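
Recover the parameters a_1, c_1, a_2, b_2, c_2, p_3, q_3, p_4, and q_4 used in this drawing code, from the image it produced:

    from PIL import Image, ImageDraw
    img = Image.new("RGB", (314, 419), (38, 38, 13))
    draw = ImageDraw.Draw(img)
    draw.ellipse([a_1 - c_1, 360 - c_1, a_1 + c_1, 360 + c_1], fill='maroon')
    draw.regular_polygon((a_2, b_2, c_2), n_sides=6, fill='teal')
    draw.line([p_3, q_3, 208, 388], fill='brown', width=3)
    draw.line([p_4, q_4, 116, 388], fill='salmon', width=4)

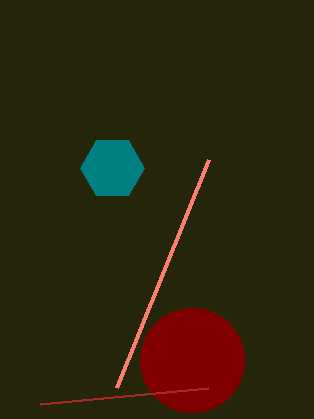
a_1 = 192; c_1 = 52; a_2 = 112; b_2 = 168; c_2 = 32; p_3 = 40; q_3 = 404; p_4 = 208; q_4 = 160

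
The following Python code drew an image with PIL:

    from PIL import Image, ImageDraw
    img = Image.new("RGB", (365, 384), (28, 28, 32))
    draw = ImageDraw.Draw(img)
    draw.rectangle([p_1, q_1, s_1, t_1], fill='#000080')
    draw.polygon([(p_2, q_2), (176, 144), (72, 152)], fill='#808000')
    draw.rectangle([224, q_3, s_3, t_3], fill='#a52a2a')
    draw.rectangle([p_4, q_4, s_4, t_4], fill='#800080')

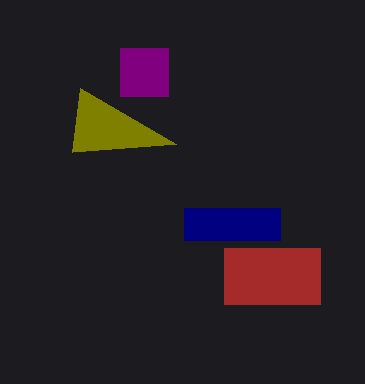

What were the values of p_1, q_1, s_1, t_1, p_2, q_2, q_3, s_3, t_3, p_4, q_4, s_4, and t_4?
p_1 = 184
q_1 = 208
s_1 = 280
t_1 = 240
p_2 = 80
q_2 = 88
q_3 = 248
s_3 = 320
t_3 = 304
p_4 = 120
q_4 = 48
s_4 = 168
t_4 = 96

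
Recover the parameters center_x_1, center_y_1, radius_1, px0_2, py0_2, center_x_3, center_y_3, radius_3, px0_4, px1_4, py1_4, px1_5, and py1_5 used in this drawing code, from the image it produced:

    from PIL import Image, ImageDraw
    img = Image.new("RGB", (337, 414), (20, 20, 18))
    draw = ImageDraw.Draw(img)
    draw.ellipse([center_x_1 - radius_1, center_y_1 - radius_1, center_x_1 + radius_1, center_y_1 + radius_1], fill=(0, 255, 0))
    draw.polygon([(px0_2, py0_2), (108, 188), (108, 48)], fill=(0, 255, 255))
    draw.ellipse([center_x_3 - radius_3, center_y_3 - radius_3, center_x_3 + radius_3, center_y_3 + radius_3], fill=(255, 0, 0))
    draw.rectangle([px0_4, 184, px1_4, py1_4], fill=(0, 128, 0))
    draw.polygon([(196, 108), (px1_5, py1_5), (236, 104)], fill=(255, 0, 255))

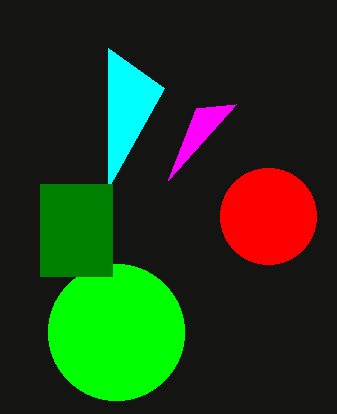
center_x_1 = 116
center_y_1 = 332
radius_1 = 68
px0_2 = 164
py0_2 = 88
center_x_3 = 268
center_y_3 = 216
radius_3 = 48
px0_4 = 40
px1_4 = 112
py1_4 = 276
px1_5 = 168
py1_5 = 180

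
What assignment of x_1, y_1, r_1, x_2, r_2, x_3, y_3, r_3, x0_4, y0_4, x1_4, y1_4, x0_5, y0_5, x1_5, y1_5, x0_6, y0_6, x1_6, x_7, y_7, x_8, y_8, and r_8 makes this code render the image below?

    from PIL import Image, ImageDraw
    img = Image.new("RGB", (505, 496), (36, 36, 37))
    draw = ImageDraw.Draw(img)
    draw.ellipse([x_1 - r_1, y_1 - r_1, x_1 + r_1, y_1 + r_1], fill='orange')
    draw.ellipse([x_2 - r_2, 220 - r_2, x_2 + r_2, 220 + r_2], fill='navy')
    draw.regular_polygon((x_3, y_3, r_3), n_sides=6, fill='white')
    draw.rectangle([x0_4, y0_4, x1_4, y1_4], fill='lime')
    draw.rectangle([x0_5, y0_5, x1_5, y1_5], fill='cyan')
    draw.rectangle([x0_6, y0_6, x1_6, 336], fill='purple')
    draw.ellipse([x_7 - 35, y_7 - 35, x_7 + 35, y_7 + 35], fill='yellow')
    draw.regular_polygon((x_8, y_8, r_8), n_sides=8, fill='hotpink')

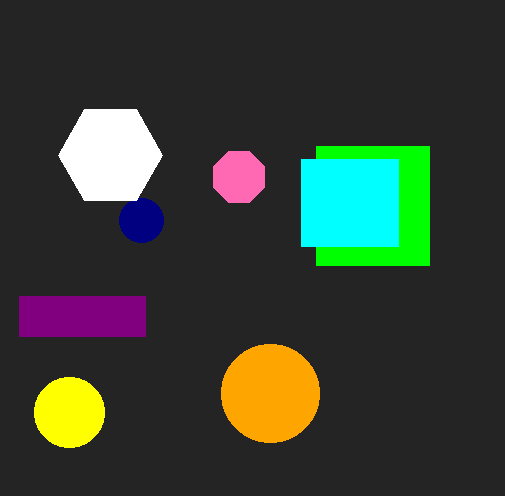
x_1 = 270, y_1 = 393, r_1 = 49, x_2 = 141, r_2 = 22, x_3 = 110, y_3 = 155, r_3 = 52, x0_4 = 316, y0_4 = 146, x1_4 = 429, y1_4 = 265, x0_5 = 301, y0_5 = 159, x1_5 = 398, y1_5 = 246, x0_6 = 19, y0_6 = 296, x1_6 = 145, x_7 = 69, y_7 = 412, x_8 = 239, y_8 = 177, r_8 = 28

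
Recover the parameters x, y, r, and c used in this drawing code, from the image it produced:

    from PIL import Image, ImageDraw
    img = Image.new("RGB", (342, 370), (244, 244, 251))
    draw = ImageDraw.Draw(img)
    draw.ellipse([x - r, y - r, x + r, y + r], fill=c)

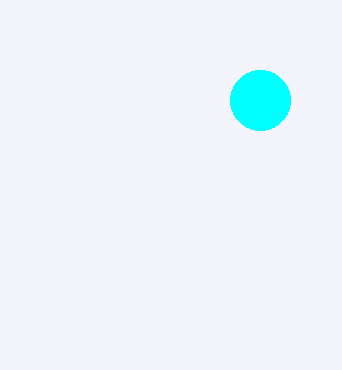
x = 260; y = 100; r = 30; c = 'cyan'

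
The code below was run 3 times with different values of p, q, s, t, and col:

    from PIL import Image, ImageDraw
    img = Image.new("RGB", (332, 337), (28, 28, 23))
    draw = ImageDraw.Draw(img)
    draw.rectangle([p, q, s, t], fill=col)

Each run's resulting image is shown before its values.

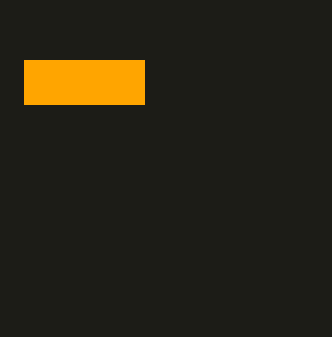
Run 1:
p = 24
q = 60
s = 144
t = 104
col = 'orange'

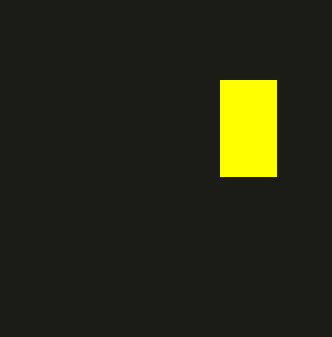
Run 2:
p = 220
q = 80
s = 276
t = 176
col = 'yellow'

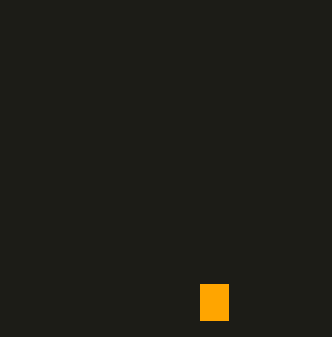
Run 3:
p = 200, q = 284, s = 228, t = 320, col = 'orange'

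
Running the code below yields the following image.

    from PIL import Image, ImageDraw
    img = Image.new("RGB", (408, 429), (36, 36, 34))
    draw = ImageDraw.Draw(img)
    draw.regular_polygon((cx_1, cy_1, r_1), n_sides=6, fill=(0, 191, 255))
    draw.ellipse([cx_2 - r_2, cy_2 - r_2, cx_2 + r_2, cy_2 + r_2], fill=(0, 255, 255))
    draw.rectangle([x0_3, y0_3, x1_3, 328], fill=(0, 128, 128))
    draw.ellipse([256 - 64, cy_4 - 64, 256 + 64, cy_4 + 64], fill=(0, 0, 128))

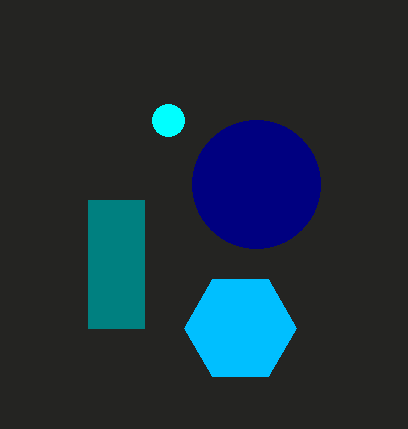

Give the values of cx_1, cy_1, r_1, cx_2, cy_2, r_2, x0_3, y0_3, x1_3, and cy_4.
cx_1 = 240, cy_1 = 328, r_1 = 56, cx_2 = 168, cy_2 = 120, r_2 = 16, x0_3 = 88, y0_3 = 200, x1_3 = 144, cy_4 = 184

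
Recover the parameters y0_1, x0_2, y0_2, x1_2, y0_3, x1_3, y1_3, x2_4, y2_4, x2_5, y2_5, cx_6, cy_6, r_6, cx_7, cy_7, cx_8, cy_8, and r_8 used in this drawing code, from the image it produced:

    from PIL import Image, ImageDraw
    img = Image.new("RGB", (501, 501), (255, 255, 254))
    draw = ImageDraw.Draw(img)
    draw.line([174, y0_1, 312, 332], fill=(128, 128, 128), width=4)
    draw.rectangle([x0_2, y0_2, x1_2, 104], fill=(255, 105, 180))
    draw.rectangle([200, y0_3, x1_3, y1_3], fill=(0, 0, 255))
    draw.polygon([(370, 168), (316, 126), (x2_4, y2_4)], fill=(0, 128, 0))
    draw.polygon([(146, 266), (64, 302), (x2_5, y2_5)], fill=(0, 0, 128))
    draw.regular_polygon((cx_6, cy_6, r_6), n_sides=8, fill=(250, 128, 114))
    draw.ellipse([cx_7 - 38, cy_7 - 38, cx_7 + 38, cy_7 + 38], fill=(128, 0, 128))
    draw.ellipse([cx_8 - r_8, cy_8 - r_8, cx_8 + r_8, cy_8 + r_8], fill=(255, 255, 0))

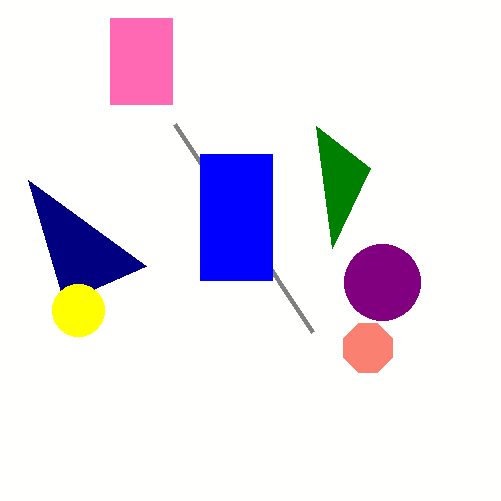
y0_1 = 124
x0_2 = 110
y0_2 = 18
x1_2 = 172
y0_3 = 154
x1_3 = 272
y1_3 = 280
x2_4 = 332
y2_4 = 248
x2_5 = 28
y2_5 = 180
cx_6 = 368
cy_6 = 348
r_6 = 26
cx_7 = 382
cy_7 = 282
cx_8 = 78
cy_8 = 310
r_8 = 26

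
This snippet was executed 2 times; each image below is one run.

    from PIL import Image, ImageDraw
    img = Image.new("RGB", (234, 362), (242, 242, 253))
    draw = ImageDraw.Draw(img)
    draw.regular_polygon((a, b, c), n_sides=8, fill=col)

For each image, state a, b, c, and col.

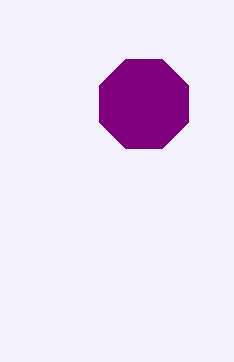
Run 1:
a = 144, b = 104, c = 48, col = 'purple'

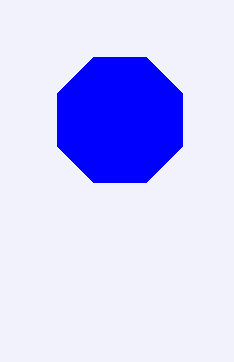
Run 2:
a = 120
b = 120
c = 68
col = 'blue'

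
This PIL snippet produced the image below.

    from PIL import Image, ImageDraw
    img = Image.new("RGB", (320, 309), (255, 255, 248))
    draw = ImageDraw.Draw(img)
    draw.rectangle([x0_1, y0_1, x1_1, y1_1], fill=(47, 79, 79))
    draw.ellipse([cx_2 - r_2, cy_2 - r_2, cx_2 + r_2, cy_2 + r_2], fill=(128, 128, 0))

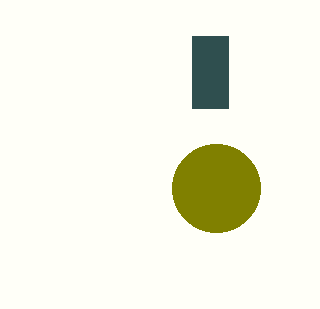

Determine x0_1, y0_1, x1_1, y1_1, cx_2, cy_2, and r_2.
x0_1 = 192, y0_1 = 36, x1_1 = 228, y1_1 = 108, cx_2 = 216, cy_2 = 188, r_2 = 44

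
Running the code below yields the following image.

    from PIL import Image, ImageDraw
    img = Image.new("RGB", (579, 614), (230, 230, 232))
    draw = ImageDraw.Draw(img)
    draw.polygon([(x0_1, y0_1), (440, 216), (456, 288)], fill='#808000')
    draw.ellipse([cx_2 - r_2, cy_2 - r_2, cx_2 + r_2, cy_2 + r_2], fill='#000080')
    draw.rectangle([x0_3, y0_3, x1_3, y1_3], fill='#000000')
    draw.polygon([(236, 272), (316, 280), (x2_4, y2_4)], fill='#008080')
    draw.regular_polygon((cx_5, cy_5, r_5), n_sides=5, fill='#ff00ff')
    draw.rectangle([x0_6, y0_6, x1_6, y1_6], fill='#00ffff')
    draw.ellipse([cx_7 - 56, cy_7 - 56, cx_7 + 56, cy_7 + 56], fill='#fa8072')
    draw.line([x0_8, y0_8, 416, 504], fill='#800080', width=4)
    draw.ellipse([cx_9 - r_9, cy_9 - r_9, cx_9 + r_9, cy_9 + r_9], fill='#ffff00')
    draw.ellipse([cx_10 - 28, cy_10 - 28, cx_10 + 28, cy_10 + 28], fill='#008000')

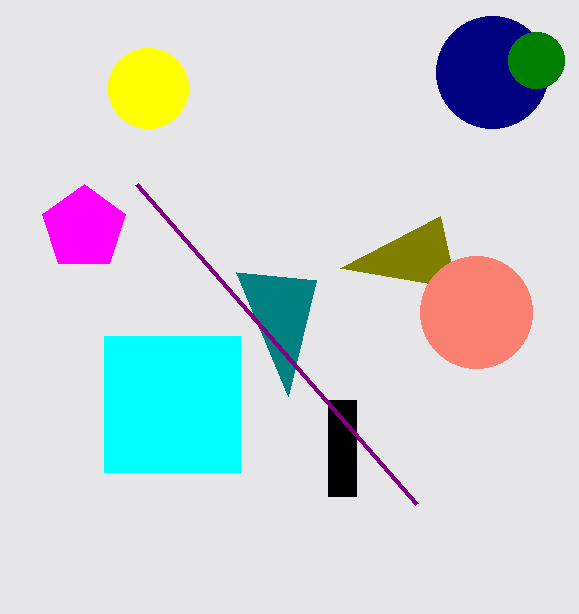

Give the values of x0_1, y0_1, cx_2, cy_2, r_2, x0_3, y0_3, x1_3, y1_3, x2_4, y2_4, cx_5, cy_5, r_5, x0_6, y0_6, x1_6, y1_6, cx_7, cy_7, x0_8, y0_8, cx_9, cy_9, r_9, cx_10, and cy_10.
x0_1 = 340, y0_1 = 268, cx_2 = 492, cy_2 = 72, r_2 = 56, x0_3 = 328, y0_3 = 400, x1_3 = 356, y1_3 = 496, x2_4 = 288, y2_4 = 396, cx_5 = 84, cy_5 = 228, r_5 = 44, x0_6 = 104, y0_6 = 336, x1_6 = 240, y1_6 = 472, cx_7 = 476, cy_7 = 312, x0_8 = 136, y0_8 = 184, cx_9 = 148, cy_9 = 88, r_9 = 40, cx_10 = 536, cy_10 = 60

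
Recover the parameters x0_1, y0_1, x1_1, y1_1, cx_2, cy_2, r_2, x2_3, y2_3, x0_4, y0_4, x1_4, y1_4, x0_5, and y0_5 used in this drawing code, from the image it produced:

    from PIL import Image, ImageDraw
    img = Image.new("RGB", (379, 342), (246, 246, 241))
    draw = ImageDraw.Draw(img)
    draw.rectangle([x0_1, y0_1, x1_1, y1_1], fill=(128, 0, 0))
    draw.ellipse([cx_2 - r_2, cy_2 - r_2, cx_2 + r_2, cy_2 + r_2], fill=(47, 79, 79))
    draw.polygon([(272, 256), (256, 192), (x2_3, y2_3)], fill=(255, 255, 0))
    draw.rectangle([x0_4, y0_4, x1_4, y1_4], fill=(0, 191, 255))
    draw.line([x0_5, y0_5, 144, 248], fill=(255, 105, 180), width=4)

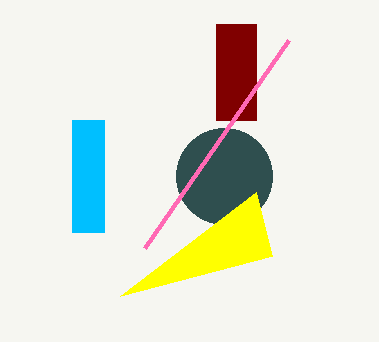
x0_1 = 216
y0_1 = 24
x1_1 = 256
y1_1 = 120
cx_2 = 224
cy_2 = 176
r_2 = 48
x2_3 = 120
y2_3 = 296
x0_4 = 72
y0_4 = 120
x1_4 = 104
y1_4 = 232
x0_5 = 288
y0_5 = 40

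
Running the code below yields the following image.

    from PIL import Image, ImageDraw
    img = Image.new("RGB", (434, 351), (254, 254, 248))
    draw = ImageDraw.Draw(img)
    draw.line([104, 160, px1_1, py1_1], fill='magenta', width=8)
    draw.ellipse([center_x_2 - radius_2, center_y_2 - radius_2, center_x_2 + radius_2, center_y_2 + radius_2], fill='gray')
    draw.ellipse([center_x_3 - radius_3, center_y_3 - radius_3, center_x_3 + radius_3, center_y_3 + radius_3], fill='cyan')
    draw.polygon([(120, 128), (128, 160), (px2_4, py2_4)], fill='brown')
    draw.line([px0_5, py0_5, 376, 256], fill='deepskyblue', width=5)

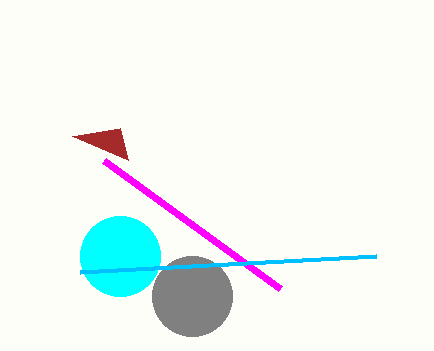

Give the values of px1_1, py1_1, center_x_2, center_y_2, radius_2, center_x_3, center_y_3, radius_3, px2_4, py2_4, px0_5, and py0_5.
px1_1 = 280; py1_1 = 288; center_x_2 = 192; center_y_2 = 296; radius_2 = 40; center_x_3 = 120; center_y_3 = 256; radius_3 = 40; px2_4 = 72; py2_4 = 136; px0_5 = 80; py0_5 = 272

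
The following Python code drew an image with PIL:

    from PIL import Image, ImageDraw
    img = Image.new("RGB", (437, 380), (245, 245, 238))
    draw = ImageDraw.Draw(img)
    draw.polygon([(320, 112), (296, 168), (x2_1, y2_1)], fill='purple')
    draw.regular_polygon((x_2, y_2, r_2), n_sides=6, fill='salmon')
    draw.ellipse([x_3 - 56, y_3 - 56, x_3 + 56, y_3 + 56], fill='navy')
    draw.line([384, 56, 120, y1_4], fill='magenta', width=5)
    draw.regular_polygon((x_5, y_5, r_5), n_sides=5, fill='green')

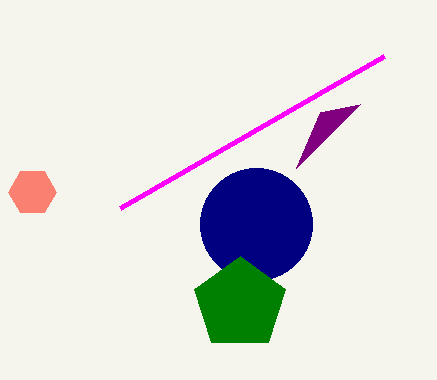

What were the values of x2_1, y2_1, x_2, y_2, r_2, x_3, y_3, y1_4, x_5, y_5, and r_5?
x2_1 = 360
y2_1 = 104
x_2 = 32
y_2 = 192
r_2 = 24
x_3 = 256
y_3 = 224
y1_4 = 208
x_5 = 240
y_5 = 304
r_5 = 48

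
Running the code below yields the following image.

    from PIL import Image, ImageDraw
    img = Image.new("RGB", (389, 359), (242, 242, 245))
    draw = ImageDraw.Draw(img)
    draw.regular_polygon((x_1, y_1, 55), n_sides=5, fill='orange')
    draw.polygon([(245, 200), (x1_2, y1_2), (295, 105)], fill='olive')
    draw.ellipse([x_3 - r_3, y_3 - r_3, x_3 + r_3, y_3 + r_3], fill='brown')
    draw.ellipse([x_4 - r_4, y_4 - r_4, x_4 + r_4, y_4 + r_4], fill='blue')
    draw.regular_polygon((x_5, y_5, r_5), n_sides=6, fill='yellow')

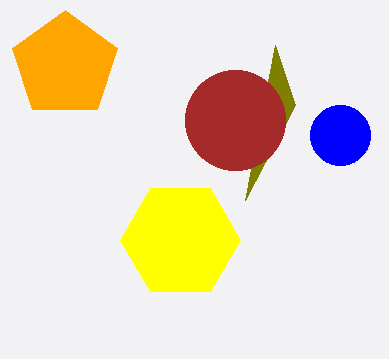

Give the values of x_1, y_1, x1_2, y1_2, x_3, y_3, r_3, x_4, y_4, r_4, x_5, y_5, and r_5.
x_1 = 65
y_1 = 65
x1_2 = 275
y1_2 = 45
x_3 = 235
y_3 = 120
r_3 = 50
x_4 = 340
y_4 = 135
r_4 = 30
x_5 = 180
y_5 = 240
r_5 = 60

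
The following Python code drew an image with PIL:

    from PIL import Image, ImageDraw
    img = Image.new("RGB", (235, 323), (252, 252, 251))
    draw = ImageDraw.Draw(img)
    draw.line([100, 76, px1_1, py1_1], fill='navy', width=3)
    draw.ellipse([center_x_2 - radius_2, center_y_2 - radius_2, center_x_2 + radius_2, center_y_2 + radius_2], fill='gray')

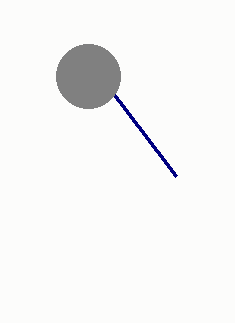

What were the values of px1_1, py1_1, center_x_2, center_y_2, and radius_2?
px1_1 = 176, py1_1 = 176, center_x_2 = 88, center_y_2 = 76, radius_2 = 32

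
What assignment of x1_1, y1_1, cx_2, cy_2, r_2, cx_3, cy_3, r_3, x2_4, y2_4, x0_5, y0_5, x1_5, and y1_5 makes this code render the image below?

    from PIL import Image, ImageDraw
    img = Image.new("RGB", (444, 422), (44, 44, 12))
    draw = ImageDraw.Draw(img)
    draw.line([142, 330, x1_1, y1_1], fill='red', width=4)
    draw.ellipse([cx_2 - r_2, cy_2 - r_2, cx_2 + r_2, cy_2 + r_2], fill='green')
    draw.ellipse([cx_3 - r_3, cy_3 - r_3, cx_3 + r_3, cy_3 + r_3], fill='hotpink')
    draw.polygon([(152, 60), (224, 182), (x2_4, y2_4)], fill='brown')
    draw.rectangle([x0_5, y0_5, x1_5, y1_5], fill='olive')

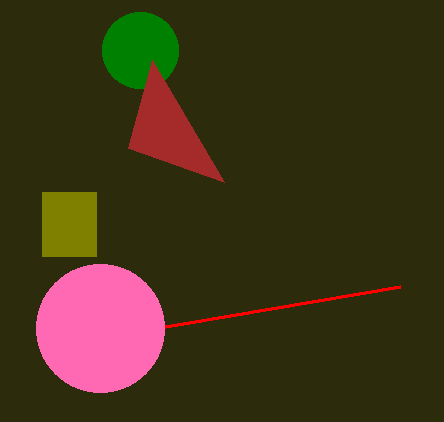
x1_1 = 400, y1_1 = 286, cx_2 = 140, cy_2 = 50, r_2 = 38, cx_3 = 100, cy_3 = 328, r_3 = 64, x2_4 = 128, y2_4 = 148, x0_5 = 42, y0_5 = 192, x1_5 = 96, y1_5 = 256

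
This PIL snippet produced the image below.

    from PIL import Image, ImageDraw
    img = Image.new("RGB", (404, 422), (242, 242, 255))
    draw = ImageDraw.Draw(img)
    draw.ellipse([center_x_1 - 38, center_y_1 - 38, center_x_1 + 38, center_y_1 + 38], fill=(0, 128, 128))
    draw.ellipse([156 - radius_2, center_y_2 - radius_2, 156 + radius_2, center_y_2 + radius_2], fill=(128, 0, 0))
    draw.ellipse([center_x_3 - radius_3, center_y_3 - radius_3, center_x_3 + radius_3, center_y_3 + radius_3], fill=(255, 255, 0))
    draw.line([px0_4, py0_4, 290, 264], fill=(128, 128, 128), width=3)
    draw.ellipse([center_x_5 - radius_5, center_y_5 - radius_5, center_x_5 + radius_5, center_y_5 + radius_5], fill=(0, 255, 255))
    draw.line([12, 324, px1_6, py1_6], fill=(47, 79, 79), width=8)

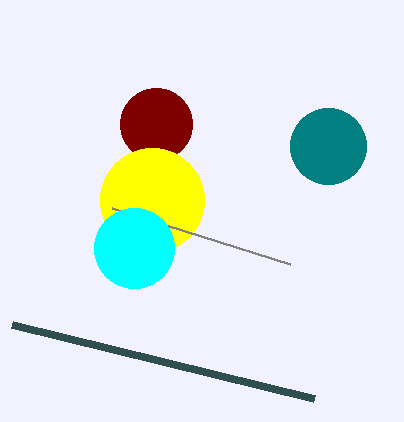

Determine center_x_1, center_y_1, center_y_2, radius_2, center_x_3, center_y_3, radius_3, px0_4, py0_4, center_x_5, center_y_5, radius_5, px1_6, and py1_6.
center_x_1 = 328, center_y_1 = 146, center_y_2 = 124, radius_2 = 36, center_x_3 = 152, center_y_3 = 200, radius_3 = 52, px0_4 = 112, py0_4 = 208, center_x_5 = 134, center_y_5 = 248, radius_5 = 40, px1_6 = 314, py1_6 = 398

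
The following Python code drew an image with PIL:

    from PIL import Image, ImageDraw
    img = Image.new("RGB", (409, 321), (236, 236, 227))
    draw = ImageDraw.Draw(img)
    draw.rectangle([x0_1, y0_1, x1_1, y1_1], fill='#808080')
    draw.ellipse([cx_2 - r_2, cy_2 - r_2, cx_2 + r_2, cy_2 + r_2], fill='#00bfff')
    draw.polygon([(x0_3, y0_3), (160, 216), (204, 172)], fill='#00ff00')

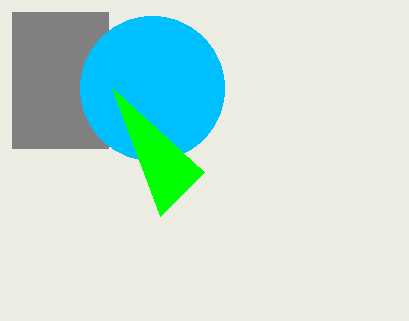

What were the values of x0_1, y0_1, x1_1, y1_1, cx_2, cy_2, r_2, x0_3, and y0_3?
x0_1 = 12
y0_1 = 12
x1_1 = 108
y1_1 = 148
cx_2 = 152
cy_2 = 88
r_2 = 72
x0_3 = 112
y0_3 = 88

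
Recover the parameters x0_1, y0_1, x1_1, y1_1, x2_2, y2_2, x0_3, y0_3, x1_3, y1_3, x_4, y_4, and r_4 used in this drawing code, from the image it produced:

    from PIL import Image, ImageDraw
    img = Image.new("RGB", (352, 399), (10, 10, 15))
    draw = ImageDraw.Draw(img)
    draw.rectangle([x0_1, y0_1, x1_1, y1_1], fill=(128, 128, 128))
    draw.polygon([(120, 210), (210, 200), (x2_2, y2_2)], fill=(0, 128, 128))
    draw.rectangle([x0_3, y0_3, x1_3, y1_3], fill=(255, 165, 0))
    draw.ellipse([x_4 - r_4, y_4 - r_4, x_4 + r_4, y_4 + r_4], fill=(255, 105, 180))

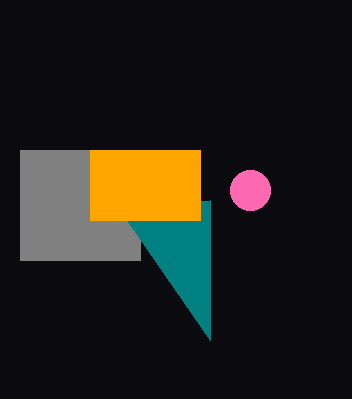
x0_1 = 20, y0_1 = 150, x1_1 = 140, y1_1 = 260, x2_2 = 210, y2_2 = 340, x0_3 = 90, y0_3 = 150, x1_3 = 200, y1_3 = 220, x_4 = 250, y_4 = 190, r_4 = 20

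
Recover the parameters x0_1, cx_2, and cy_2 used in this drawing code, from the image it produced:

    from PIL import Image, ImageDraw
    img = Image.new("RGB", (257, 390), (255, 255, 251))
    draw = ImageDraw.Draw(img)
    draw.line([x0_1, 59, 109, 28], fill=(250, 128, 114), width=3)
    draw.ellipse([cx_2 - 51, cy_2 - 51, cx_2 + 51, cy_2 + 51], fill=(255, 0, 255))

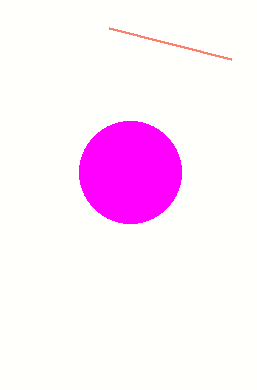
x0_1 = 231; cx_2 = 130; cy_2 = 172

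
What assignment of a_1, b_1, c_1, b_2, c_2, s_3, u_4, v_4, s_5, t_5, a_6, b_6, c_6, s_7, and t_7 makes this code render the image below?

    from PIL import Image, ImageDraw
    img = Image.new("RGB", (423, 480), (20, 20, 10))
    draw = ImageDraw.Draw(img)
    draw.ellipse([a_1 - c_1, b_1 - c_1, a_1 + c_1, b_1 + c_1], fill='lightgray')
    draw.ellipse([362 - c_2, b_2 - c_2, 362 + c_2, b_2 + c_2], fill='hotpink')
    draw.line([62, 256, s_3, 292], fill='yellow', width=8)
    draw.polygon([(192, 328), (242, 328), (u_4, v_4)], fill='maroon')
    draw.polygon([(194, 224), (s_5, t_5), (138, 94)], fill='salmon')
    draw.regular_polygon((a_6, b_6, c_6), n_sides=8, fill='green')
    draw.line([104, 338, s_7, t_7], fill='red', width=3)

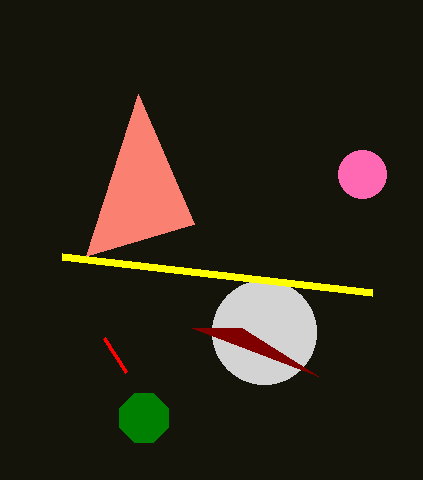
a_1 = 264, b_1 = 332, c_1 = 52, b_2 = 174, c_2 = 24, s_3 = 372, u_4 = 318, v_4 = 376, s_5 = 86, t_5 = 256, a_6 = 144, b_6 = 418, c_6 = 26, s_7 = 126, t_7 = 372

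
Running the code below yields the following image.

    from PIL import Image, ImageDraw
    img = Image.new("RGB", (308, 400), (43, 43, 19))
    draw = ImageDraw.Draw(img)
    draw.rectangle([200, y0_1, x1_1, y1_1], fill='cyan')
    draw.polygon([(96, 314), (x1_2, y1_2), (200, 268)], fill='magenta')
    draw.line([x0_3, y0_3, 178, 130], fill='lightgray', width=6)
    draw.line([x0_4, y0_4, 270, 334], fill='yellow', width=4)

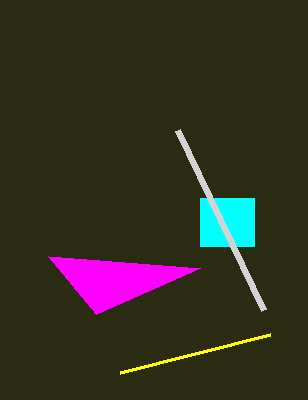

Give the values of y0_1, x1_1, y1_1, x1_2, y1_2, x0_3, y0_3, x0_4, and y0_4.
y0_1 = 198; x1_1 = 254; y1_1 = 246; x1_2 = 48; y1_2 = 256; x0_3 = 264; y0_3 = 310; x0_4 = 120; y0_4 = 372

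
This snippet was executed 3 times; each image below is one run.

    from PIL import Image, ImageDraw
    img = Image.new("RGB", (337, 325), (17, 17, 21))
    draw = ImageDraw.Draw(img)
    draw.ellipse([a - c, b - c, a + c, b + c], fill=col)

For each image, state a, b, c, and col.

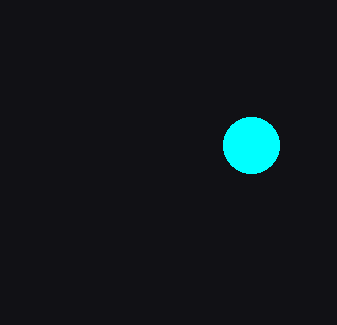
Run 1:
a = 251
b = 145
c = 28
col = 'cyan'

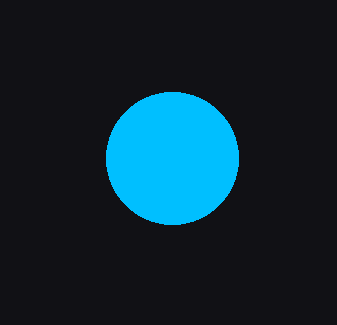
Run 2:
a = 172, b = 158, c = 66, col = 'deepskyblue'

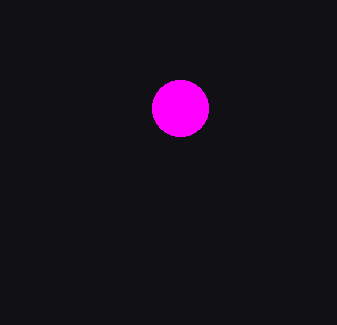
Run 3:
a = 180; b = 108; c = 28; col = 'magenta'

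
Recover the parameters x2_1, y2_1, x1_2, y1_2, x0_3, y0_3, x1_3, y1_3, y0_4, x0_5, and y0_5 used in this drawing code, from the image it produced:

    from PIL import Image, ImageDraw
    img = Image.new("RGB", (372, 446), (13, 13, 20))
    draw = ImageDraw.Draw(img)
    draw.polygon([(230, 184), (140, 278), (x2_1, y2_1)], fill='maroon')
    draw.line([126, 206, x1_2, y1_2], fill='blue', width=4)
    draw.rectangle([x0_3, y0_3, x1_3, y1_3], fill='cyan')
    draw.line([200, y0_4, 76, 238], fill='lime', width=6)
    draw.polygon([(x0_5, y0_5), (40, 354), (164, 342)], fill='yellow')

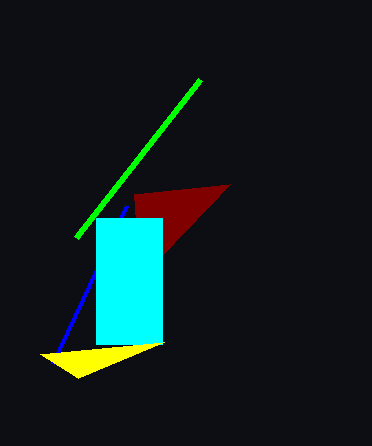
x2_1 = 134; y2_1 = 194; x1_2 = 52; y1_2 = 364; x0_3 = 96; y0_3 = 218; x1_3 = 162; y1_3 = 344; y0_4 = 80; x0_5 = 78; y0_5 = 378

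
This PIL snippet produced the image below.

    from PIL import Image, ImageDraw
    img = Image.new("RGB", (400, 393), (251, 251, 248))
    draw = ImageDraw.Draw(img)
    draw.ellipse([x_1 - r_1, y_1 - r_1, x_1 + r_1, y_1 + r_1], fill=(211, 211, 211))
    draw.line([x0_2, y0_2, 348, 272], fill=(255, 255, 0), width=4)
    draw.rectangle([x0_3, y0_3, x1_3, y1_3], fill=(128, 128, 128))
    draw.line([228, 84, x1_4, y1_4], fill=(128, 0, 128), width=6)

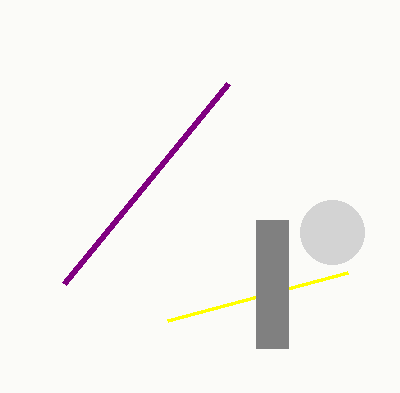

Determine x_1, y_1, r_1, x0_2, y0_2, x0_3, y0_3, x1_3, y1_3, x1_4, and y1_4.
x_1 = 332; y_1 = 232; r_1 = 32; x0_2 = 168; y0_2 = 320; x0_3 = 256; y0_3 = 220; x1_3 = 288; y1_3 = 348; x1_4 = 64; y1_4 = 284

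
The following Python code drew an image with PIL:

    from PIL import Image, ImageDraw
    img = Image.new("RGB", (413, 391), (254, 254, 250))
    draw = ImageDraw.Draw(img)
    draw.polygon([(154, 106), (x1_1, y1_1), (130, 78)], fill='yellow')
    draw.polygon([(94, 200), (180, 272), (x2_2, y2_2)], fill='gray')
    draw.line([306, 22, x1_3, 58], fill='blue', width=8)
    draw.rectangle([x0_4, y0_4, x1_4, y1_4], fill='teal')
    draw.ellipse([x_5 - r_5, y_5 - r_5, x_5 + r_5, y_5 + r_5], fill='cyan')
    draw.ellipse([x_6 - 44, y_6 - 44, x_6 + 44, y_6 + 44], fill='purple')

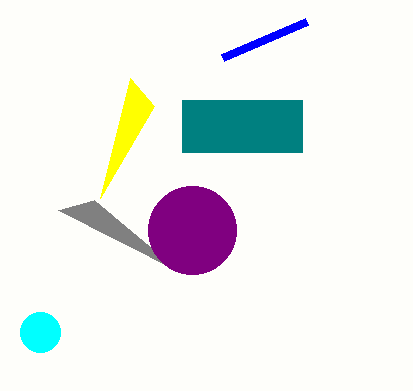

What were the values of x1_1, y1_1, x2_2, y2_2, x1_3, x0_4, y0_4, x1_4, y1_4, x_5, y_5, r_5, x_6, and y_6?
x1_1 = 100, y1_1 = 198, x2_2 = 58, y2_2 = 210, x1_3 = 222, x0_4 = 182, y0_4 = 100, x1_4 = 302, y1_4 = 152, x_5 = 40, y_5 = 332, r_5 = 20, x_6 = 192, y_6 = 230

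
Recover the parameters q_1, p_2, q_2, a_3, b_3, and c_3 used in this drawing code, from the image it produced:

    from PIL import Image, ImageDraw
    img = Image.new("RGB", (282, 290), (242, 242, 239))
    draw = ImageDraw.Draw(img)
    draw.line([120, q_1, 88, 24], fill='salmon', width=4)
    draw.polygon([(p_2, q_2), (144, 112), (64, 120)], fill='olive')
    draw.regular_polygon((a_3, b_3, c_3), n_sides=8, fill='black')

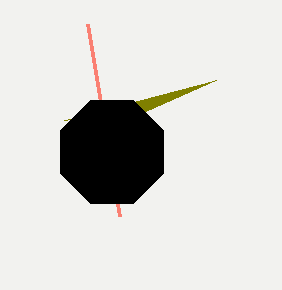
q_1 = 216
p_2 = 216
q_2 = 80
a_3 = 112
b_3 = 152
c_3 = 56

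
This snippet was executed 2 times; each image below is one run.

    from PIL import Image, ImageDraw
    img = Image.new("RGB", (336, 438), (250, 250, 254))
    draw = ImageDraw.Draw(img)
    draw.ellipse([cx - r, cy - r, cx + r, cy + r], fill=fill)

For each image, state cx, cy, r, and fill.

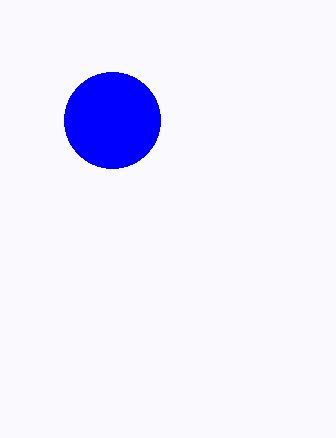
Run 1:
cx = 112; cy = 120; r = 48; fill = 'blue'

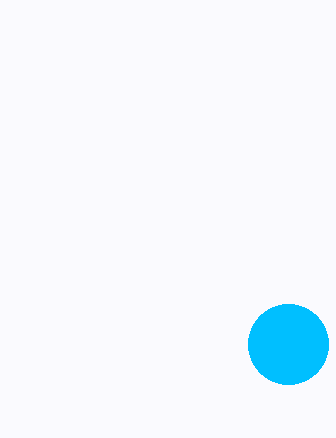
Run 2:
cx = 288
cy = 344
r = 40
fill = 'deepskyblue'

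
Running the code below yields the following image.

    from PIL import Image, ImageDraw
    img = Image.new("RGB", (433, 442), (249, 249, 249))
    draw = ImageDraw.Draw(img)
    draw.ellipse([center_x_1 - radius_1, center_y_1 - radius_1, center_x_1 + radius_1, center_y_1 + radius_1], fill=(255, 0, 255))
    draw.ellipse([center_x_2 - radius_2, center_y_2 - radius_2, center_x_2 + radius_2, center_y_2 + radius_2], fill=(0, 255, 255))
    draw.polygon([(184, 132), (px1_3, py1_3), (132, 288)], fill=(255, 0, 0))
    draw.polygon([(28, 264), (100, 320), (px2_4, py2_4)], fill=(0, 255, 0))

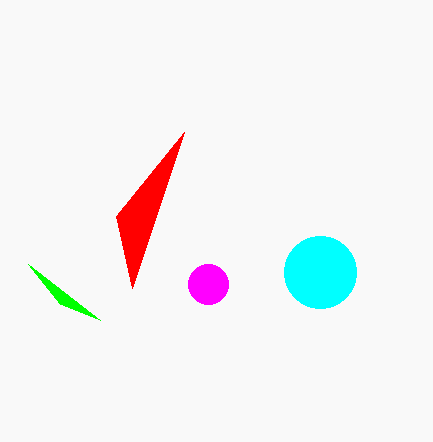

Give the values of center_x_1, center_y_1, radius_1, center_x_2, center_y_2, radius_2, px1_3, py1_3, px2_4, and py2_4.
center_x_1 = 208, center_y_1 = 284, radius_1 = 20, center_x_2 = 320, center_y_2 = 272, radius_2 = 36, px1_3 = 116, py1_3 = 216, px2_4 = 60, py2_4 = 304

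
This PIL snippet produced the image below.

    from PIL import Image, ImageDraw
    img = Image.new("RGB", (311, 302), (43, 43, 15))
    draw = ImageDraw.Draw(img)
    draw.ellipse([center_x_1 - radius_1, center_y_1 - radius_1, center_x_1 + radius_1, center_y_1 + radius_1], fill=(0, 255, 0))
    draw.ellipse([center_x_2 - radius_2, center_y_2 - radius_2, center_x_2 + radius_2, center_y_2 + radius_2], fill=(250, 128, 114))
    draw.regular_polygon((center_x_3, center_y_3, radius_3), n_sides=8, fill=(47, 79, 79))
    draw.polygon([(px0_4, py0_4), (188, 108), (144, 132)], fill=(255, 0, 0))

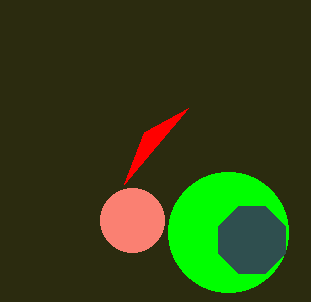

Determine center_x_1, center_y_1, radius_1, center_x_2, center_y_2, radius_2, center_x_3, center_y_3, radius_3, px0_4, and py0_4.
center_x_1 = 228
center_y_1 = 232
radius_1 = 60
center_x_2 = 132
center_y_2 = 220
radius_2 = 32
center_x_3 = 252
center_y_3 = 240
radius_3 = 36
px0_4 = 124
py0_4 = 184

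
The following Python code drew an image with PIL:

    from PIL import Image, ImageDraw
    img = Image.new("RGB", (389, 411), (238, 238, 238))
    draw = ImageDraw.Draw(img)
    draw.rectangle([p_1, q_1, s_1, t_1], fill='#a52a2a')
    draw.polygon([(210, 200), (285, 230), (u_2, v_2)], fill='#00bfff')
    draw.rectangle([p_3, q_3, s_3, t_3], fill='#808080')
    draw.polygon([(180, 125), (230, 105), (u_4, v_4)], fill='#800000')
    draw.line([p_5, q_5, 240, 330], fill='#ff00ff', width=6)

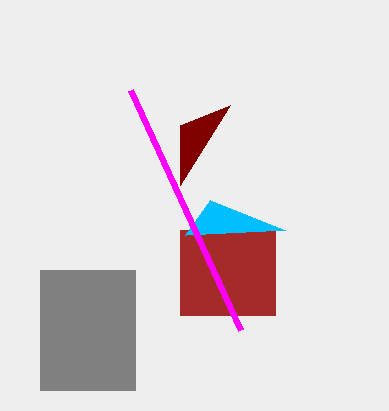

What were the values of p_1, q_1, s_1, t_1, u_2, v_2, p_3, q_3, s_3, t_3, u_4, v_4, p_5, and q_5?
p_1 = 180, q_1 = 230, s_1 = 275, t_1 = 315, u_2 = 185, v_2 = 235, p_3 = 40, q_3 = 270, s_3 = 135, t_3 = 390, u_4 = 180, v_4 = 185, p_5 = 130, q_5 = 90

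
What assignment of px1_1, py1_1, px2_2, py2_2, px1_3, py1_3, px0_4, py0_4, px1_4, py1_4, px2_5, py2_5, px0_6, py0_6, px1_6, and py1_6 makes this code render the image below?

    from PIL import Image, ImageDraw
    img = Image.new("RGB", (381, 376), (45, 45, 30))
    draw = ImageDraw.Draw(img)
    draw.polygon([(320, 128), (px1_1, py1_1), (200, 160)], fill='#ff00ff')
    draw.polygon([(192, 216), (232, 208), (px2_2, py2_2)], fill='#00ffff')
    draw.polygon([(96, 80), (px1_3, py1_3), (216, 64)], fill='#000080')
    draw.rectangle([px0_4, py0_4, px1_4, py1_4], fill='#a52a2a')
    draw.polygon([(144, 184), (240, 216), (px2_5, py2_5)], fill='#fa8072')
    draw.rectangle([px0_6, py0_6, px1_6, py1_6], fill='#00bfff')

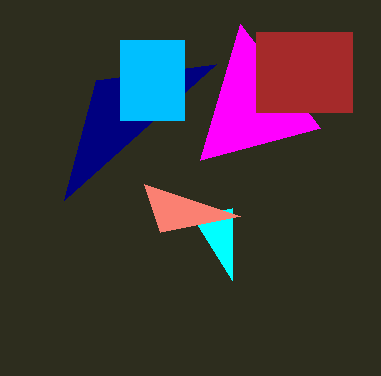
px1_1 = 240; py1_1 = 24; px2_2 = 232; py2_2 = 280; px1_3 = 64; py1_3 = 200; px0_4 = 256; py0_4 = 32; px1_4 = 352; py1_4 = 112; px2_5 = 160; py2_5 = 232; px0_6 = 120; py0_6 = 40; px1_6 = 184; py1_6 = 120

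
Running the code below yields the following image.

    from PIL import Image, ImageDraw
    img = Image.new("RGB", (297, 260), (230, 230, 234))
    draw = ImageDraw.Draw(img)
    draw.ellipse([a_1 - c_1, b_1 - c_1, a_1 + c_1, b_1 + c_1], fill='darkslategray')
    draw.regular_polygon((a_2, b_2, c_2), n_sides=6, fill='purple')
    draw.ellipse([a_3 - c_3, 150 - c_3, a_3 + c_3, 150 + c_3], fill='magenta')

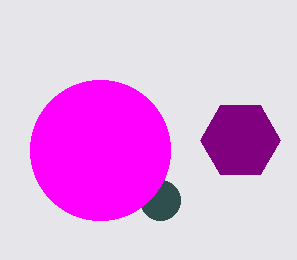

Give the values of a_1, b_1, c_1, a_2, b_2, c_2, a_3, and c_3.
a_1 = 160; b_1 = 200; c_1 = 20; a_2 = 240; b_2 = 140; c_2 = 40; a_3 = 100; c_3 = 70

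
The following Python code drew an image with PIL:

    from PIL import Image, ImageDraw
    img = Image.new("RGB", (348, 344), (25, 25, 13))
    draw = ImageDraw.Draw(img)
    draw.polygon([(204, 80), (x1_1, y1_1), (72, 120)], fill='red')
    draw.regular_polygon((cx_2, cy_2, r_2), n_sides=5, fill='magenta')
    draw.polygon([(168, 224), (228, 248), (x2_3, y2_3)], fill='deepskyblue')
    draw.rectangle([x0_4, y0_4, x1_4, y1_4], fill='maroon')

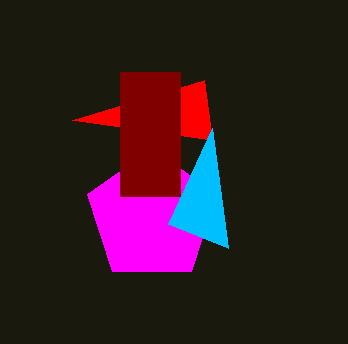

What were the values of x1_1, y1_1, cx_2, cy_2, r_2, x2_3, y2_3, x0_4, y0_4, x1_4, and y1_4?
x1_1 = 212
y1_1 = 140
cx_2 = 152
cy_2 = 216
r_2 = 68
x2_3 = 212
y2_3 = 128
x0_4 = 120
y0_4 = 72
x1_4 = 180
y1_4 = 196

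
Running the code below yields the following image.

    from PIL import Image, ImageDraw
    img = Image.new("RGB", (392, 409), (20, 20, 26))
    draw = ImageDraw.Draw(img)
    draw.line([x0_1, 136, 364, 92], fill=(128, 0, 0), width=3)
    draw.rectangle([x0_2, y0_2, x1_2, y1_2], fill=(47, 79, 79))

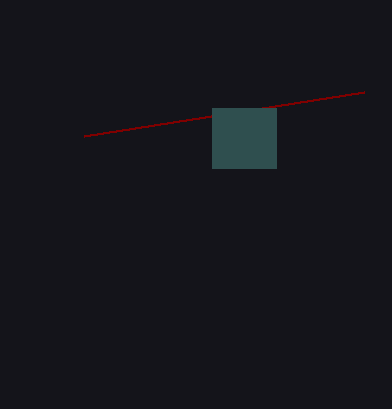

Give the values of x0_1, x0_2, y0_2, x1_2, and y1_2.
x0_1 = 84, x0_2 = 212, y0_2 = 108, x1_2 = 276, y1_2 = 168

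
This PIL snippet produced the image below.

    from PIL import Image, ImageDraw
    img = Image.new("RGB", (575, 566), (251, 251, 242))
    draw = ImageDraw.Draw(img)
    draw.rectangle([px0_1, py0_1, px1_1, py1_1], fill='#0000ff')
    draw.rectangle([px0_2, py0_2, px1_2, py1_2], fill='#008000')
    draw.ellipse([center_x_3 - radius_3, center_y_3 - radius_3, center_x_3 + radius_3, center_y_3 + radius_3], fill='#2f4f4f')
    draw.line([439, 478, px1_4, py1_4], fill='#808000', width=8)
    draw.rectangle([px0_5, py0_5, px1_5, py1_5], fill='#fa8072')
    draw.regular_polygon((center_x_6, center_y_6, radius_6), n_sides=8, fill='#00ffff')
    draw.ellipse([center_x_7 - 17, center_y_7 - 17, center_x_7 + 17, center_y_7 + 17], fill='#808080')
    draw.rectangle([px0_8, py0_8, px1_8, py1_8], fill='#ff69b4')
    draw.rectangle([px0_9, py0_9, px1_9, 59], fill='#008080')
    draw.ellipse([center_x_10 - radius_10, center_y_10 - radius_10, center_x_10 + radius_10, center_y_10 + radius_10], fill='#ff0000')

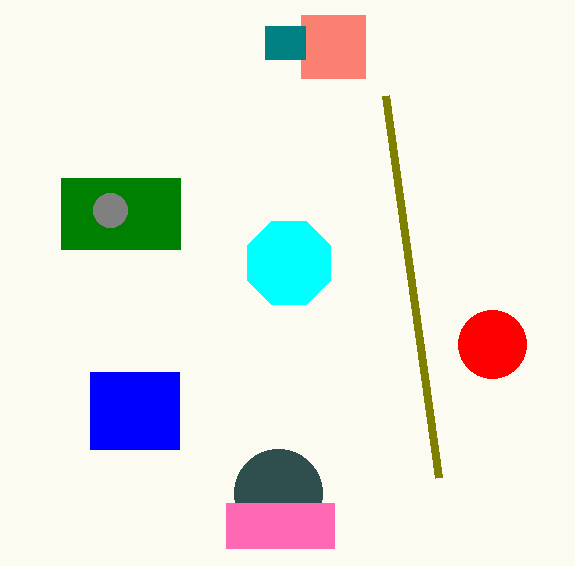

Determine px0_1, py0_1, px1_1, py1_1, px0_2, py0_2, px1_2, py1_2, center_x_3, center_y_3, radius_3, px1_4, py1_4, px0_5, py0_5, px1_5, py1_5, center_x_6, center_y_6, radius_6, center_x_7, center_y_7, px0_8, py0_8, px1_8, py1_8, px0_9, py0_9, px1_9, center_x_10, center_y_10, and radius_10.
px0_1 = 90
py0_1 = 372
px1_1 = 179
py1_1 = 449
px0_2 = 61
py0_2 = 178
px1_2 = 180
py1_2 = 249
center_x_3 = 278
center_y_3 = 493
radius_3 = 44
px1_4 = 386
py1_4 = 96
px0_5 = 301
py0_5 = 15
px1_5 = 365
py1_5 = 78
center_x_6 = 289
center_y_6 = 263
radius_6 = 45
center_x_7 = 110
center_y_7 = 210
px0_8 = 226
py0_8 = 503
px1_8 = 334
py1_8 = 548
px0_9 = 265
py0_9 = 26
px1_9 = 305
center_x_10 = 492
center_y_10 = 344
radius_10 = 34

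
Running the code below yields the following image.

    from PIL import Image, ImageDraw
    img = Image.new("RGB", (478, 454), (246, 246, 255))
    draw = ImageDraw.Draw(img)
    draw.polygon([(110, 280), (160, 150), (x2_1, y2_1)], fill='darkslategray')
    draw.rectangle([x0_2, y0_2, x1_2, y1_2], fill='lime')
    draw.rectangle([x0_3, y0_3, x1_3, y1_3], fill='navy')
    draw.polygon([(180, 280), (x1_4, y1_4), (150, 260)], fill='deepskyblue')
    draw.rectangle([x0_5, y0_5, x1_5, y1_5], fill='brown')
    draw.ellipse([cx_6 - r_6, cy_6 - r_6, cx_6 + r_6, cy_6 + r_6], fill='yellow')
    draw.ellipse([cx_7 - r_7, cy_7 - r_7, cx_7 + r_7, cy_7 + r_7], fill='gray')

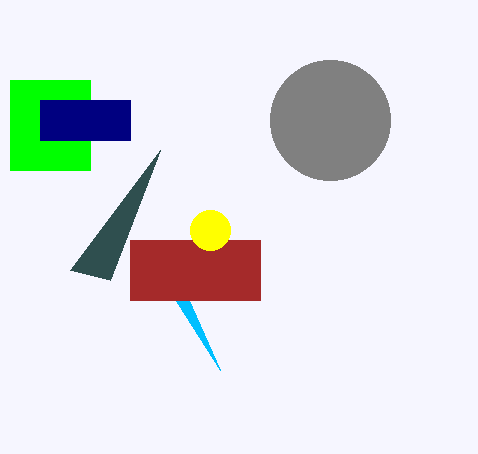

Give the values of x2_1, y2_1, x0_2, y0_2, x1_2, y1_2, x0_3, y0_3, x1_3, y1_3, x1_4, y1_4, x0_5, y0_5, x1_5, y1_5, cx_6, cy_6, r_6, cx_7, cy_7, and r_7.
x2_1 = 70; y2_1 = 270; x0_2 = 10; y0_2 = 80; x1_2 = 90; y1_2 = 170; x0_3 = 40; y0_3 = 100; x1_3 = 130; y1_3 = 140; x1_4 = 220; y1_4 = 370; x0_5 = 130; y0_5 = 240; x1_5 = 260; y1_5 = 300; cx_6 = 210; cy_6 = 230; r_6 = 20; cx_7 = 330; cy_7 = 120; r_7 = 60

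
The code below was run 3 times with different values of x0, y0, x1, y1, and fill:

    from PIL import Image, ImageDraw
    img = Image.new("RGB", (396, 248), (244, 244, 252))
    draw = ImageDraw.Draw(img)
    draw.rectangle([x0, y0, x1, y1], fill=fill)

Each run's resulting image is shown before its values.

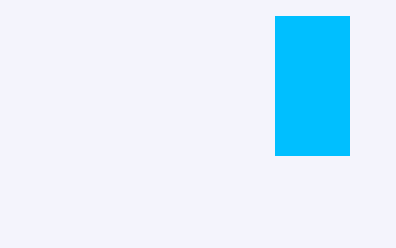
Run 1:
x0 = 275; y0 = 16; x1 = 349; y1 = 155; fill = 'deepskyblue'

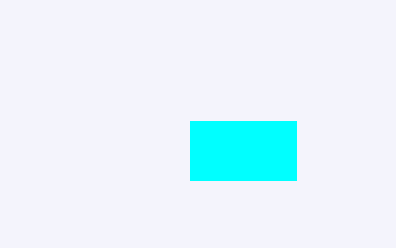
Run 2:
x0 = 190
y0 = 121
x1 = 296
y1 = 180
fill = 'cyan'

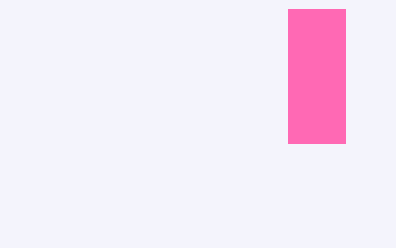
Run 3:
x0 = 288
y0 = 9
x1 = 345
y1 = 143
fill = 'hotpink'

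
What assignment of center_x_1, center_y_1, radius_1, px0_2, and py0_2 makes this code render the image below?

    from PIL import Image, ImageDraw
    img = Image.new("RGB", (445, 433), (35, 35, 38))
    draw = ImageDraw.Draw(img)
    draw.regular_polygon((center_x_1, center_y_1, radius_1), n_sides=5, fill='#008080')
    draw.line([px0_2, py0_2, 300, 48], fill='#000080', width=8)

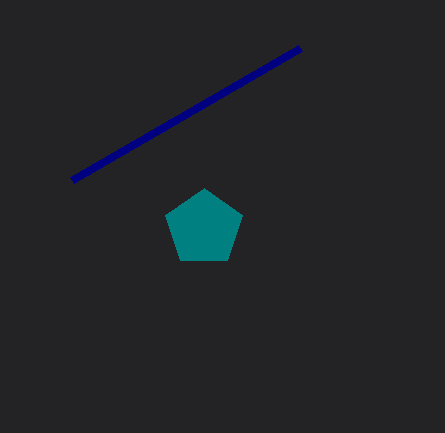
center_x_1 = 204
center_y_1 = 228
radius_1 = 40
px0_2 = 72
py0_2 = 180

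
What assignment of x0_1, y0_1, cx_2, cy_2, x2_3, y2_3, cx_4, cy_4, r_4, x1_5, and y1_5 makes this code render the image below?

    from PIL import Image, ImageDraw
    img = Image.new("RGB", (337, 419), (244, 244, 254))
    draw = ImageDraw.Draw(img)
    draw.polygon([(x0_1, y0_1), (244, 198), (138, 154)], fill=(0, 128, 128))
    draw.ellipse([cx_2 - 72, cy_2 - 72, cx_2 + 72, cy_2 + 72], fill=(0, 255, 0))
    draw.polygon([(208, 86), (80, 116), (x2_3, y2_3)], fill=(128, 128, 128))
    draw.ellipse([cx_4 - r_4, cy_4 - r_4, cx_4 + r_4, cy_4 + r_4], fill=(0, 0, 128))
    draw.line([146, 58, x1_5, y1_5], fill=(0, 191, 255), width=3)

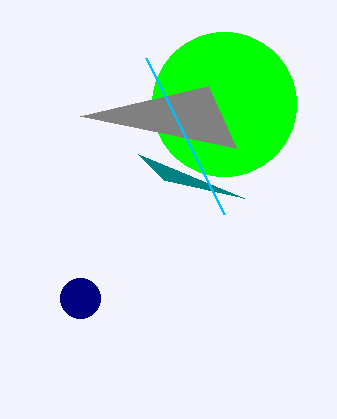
x0_1 = 164
y0_1 = 180
cx_2 = 224
cy_2 = 104
x2_3 = 236
y2_3 = 148
cx_4 = 80
cy_4 = 298
r_4 = 20
x1_5 = 224
y1_5 = 214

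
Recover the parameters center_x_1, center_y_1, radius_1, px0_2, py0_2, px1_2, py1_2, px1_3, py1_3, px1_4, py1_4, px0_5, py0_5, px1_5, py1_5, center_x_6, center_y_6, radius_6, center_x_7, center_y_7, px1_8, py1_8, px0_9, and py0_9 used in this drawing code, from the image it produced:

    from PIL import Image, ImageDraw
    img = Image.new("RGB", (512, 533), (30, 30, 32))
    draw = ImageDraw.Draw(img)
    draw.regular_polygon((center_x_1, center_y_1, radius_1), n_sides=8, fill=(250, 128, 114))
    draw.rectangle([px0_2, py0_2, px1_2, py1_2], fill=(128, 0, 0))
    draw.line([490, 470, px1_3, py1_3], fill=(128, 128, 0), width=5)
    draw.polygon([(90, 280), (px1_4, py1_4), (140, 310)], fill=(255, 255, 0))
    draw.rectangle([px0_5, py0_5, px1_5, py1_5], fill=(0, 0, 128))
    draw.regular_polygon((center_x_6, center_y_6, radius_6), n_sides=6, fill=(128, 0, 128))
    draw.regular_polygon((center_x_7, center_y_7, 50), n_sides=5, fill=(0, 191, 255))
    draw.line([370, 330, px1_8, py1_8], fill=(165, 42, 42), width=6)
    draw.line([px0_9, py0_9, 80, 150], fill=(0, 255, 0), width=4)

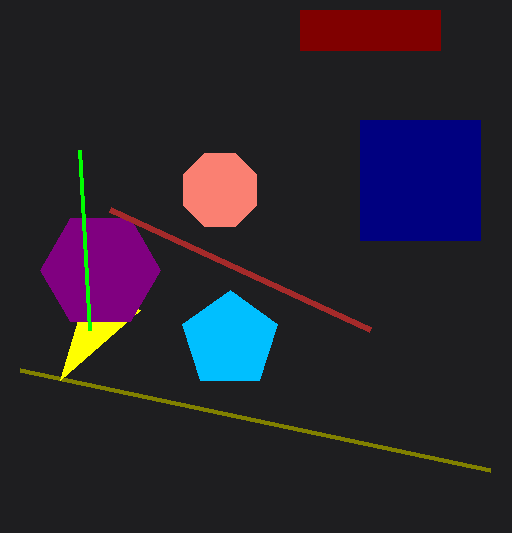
center_x_1 = 220; center_y_1 = 190; radius_1 = 40; px0_2 = 300; py0_2 = 10; px1_2 = 440; py1_2 = 50; px1_3 = 20; py1_3 = 370; px1_4 = 60; py1_4 = 380; px0_5 = 360; py0_5 = 120; px1_5 = 480; py1_5 = 240; center_x_6 = 100; center_y_6 = 270; radius_6 = 60; center_x_7 = 230; center_y_7 = 340; px1_8 = 110; py1_8 = 210; px0_9 = 90; py0_9 = 330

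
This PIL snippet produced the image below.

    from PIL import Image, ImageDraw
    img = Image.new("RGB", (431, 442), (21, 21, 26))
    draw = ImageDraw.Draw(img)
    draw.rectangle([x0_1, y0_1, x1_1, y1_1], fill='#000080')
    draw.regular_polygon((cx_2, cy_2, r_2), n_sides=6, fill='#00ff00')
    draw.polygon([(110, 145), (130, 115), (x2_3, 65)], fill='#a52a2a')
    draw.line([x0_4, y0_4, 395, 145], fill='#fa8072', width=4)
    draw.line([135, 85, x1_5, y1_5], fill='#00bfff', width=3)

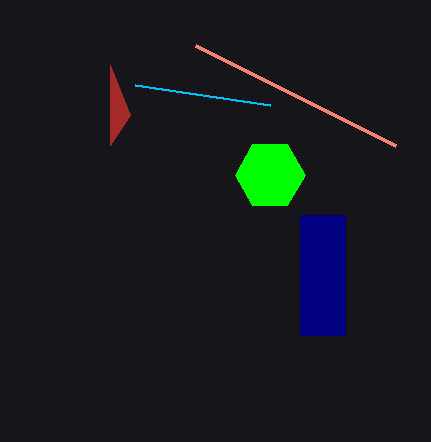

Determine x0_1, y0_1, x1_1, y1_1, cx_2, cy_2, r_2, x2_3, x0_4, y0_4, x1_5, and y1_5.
x0_1 = 300
y0_1 = 215
x1_1 = 345
y1_1 = 335
cx_2 = 270
cy_2 = 175
r_2 = 35
x2_3 = 110
x0_4 = 195
y0_4 = 45
x1_5 = 270
y1_5 = 105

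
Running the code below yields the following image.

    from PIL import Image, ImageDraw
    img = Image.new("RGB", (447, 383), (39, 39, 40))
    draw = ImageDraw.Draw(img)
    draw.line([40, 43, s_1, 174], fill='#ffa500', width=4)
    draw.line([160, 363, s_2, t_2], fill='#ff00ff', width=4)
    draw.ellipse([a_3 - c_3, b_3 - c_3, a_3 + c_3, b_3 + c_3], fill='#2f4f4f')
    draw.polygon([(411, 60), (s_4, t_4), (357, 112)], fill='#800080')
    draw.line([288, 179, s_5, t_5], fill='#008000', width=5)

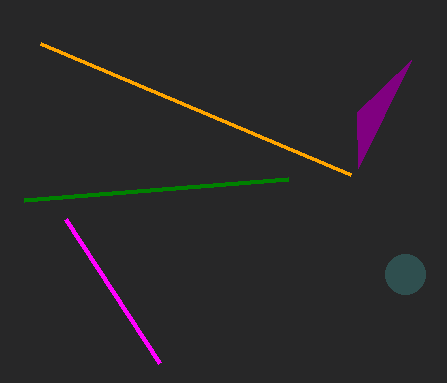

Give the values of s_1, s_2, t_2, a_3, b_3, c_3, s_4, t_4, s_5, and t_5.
s_1 = 350; s_2 = 66; t_2 = 219; a_3 = 405; b_3 = 274; c_3 = 20; s_4 = 358; t_4 = 168; s_5 = 24; t_5 = 200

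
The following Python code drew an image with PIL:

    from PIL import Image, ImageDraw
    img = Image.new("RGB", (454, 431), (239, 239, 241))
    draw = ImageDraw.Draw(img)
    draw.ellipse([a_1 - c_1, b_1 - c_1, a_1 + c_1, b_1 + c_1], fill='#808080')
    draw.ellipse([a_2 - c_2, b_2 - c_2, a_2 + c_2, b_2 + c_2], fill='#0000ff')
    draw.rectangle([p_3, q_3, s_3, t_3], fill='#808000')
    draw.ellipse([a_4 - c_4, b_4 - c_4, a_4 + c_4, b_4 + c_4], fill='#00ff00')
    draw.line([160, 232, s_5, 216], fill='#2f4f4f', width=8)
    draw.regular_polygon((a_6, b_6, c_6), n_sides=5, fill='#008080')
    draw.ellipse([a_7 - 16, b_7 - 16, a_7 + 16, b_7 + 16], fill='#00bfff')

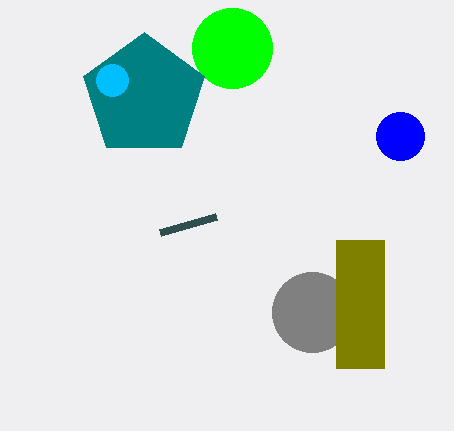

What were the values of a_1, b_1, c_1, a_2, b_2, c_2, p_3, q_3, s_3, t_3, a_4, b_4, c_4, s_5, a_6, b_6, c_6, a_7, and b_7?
a_1 = 312, b_1 = 312, c_1 = 40, a_2 = 400, b_2 = 136, c_2 = 24, p_3 = 336, q_3 = 240, s_3 = 384, t_3 = 368, a_4 = 232, b_4 = 48, c_4 = 40, s_5 = 216, a_6 = 144, b_6 = 96, c_6 = 64, a_7 = 112, b_7 = 80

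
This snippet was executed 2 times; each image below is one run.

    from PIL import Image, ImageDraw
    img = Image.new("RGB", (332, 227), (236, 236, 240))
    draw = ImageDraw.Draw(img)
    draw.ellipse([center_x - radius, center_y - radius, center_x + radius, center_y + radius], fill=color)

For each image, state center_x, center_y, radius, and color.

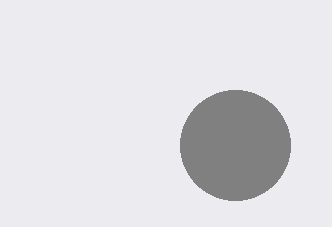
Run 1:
center_x = 235
center_y = 145
radius = 55
color = 'gray'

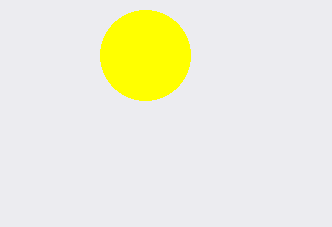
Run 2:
center_x = 145; center_y = 55; radius = 45; color = 'yellow'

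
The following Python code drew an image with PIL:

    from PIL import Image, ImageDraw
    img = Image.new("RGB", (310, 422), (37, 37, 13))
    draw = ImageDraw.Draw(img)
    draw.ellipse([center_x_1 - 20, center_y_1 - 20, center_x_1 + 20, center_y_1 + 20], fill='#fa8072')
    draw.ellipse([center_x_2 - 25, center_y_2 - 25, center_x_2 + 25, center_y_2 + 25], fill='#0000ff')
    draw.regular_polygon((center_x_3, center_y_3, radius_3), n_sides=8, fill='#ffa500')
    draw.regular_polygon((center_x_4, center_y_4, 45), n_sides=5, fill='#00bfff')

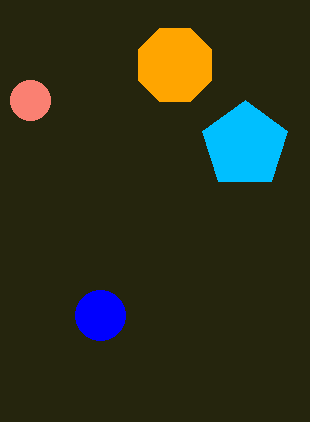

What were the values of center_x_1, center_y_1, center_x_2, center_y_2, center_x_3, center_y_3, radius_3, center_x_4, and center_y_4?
center_x_1 = 30, center_y_1 = 100, center_x_2 = 100, center_y_2 = 315, center_x_3 = 175, center_y_3 = 65, radius_3 = 40, center_x_4 = 245, center_y_4 = 145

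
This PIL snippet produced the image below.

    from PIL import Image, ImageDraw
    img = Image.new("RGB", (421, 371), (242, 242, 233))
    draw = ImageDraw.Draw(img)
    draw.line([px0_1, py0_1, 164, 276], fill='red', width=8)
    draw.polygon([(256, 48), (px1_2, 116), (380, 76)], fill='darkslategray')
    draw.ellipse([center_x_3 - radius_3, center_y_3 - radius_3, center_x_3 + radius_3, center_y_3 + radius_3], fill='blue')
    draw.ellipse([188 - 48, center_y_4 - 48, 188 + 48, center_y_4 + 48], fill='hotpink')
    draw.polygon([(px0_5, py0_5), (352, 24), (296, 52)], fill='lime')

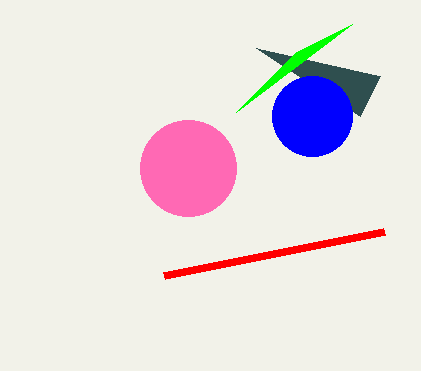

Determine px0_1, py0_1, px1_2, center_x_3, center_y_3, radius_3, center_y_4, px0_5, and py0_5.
px0_1 = 384; py0_1 = 232; px1_2 = 360; center_x_3 = 312; center_y_3 = 116; radius_3 = 40; center_y_4 = 168; px0_5 = 236; py0_5 = 112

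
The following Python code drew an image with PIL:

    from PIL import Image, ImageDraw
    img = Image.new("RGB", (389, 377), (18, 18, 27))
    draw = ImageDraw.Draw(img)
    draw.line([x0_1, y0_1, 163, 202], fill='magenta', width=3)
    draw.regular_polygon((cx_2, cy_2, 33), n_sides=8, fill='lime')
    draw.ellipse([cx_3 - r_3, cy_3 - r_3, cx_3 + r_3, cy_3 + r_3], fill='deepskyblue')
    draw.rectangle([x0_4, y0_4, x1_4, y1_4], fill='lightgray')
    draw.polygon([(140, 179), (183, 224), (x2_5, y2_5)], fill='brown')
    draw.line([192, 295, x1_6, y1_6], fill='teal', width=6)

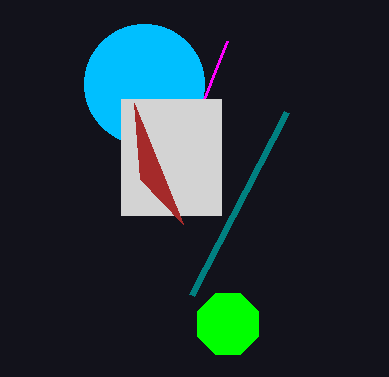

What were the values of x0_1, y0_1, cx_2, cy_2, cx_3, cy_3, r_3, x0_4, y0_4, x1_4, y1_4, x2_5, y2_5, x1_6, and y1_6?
x0_1 = 227
y0_1 = 41
cx_2 = 228
cy_2 = 324
cx_3 = 144
cy_3 = 84
r_3 = 60
x0_4 = 121
y0_4 = 99
x1_4 = 221
y1_4 = 215
x2_5 = 134
y2_5 = 103
x1_6 = 287
y1_6 = 112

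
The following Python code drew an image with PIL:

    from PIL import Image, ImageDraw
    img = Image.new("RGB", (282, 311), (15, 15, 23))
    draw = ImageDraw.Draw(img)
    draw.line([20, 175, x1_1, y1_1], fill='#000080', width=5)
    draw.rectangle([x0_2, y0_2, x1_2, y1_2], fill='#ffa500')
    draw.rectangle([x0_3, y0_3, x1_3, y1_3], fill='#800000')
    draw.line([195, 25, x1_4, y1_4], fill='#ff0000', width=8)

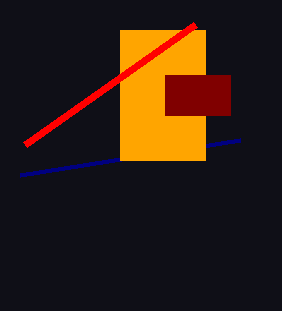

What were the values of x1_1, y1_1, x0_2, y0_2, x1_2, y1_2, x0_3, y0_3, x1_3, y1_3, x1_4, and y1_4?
x1_1 = 240; y1_1 = 140; x0_2 = 120; y0_2 = 30; x1_2 = 205; y1_2 = 160; x0_3 = 165; y0_3 = 75; x1_3 = 230; y1_3 = 115; x1_4 = 25; y1_4 = 145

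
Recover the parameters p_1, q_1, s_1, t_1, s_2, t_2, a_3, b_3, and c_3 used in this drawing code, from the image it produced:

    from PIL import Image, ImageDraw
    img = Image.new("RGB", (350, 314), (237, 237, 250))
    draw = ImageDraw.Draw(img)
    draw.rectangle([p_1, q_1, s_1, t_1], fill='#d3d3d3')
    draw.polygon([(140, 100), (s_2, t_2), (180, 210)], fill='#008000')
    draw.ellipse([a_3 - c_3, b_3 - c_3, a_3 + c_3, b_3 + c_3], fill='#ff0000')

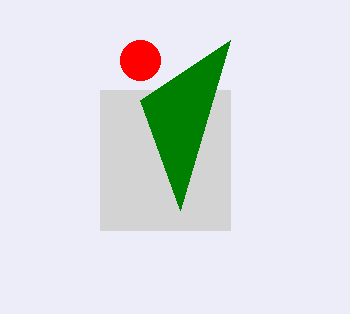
p_1 = 100
q_1 = 90
s_1 = 230
t_1 = 230
s_2 = 230
t_2 = 40
a_3 = 140
b_3 = 60
c_3 = 20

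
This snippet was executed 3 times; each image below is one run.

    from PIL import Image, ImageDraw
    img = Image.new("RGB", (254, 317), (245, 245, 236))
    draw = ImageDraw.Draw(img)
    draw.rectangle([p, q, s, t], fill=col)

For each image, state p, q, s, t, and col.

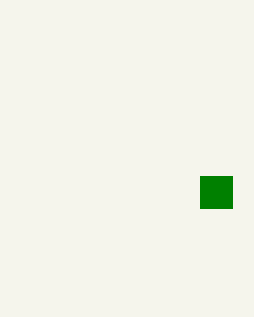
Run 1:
p = 200; q = 176; s = 232; t = 208; col = 'green'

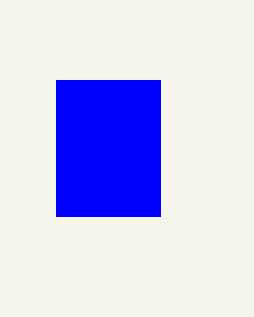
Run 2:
p = 56
q = 80
s = 160
t = 216
col = 'blue'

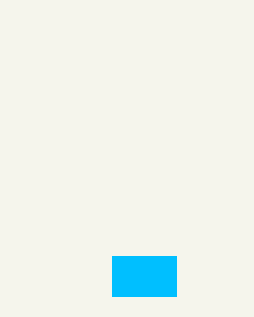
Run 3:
p = 112; q = 256; s = 176; t = 296; col = 'deepskyblue'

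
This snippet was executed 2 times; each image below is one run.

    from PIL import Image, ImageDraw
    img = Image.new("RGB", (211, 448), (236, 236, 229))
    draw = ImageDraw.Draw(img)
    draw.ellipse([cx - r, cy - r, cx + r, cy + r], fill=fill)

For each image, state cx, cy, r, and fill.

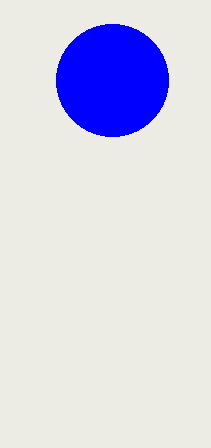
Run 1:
cx = 112
cy = 80
r = 56
fill = 'blue'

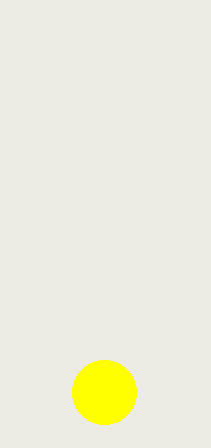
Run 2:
cx = 104, cy = 392, r = 32, fill = 'yellow'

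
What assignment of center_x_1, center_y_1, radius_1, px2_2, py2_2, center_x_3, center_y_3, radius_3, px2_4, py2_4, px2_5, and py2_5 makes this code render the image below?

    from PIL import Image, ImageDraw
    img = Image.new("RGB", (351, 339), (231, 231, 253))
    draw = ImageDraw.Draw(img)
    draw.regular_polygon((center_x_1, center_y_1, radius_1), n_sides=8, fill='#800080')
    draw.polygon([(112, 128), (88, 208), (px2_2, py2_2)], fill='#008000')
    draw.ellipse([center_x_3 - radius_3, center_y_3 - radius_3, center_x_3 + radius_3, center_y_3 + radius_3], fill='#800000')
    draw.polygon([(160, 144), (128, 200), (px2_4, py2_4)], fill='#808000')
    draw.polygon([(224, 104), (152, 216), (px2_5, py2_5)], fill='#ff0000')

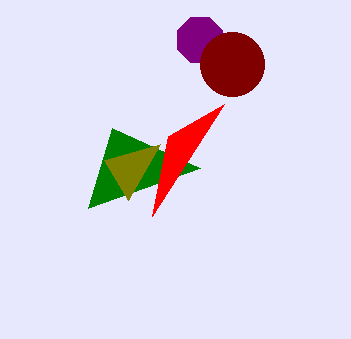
center_x_1 = 200; center_y_1 = 40; radius_1 = 24; px2_2 = 200; py2_2 = 168; center_x_3 = 232; center_y_3 = 64; radius_3 = 32; px2_4 = 104; py2_4 = 160; px2_5 = 168; py2_5 = 136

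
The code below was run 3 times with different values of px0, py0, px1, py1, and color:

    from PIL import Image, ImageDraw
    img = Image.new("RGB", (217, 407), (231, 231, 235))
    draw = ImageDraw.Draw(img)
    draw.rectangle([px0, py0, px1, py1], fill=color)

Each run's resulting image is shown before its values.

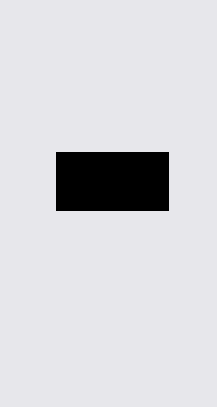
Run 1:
px0 = 56; py0 = 152; px1 = 168; py1 = 210; color = 'black'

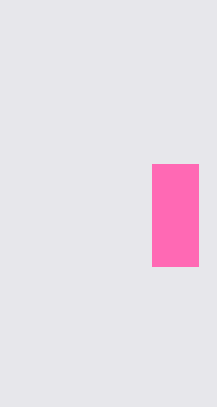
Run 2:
px0 = 152
py0 = 164
px1 = 198
py1 = 266
color = 'hotpink'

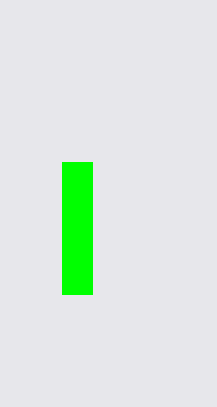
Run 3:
px0 = 62
py0 = 162
px1 = 92
py1 = 294
color = 'lime'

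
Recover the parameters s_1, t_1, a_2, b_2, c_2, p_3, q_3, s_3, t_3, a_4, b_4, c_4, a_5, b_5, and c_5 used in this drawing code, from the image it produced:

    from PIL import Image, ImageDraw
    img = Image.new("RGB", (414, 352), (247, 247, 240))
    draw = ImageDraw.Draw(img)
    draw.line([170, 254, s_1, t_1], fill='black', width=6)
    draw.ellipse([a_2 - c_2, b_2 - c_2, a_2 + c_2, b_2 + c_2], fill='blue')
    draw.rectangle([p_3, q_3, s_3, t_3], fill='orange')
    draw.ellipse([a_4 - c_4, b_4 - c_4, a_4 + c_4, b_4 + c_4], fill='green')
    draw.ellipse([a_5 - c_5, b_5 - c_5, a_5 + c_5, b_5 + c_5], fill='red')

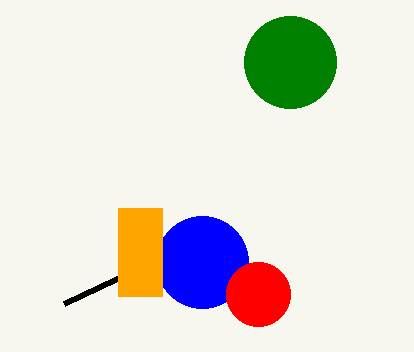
s_1 = 64, t_1 = 304, a_2 = 202, b_2 = 262, c_2 = 46, p_3 = 118, q_3 = 208, s_3 = 162, t_3 = 296, a_4 = 290, b_4 = 62, c_4 = 46, a_5 = 258, b_5 = 294, c_5 = 32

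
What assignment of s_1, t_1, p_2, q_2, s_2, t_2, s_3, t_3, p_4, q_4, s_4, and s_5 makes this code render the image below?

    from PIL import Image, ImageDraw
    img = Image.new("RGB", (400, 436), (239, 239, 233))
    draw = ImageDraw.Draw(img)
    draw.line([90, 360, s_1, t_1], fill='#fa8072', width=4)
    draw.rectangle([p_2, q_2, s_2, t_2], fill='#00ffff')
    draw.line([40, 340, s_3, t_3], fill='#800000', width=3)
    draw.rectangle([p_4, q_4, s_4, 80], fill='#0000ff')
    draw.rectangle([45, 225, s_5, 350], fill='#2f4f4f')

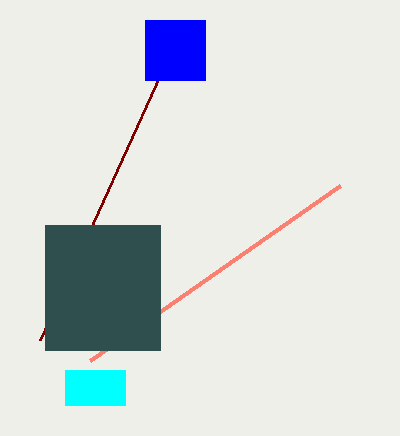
s_1 = 340; t_1 = 185; p_2 = 65; q_2 = 370; s_2 = 125; t_2 = 405; s_3 = 185; t_3 = 20; p_4 = 145; q_4 = 20; s_4 = 205; s_5 = 160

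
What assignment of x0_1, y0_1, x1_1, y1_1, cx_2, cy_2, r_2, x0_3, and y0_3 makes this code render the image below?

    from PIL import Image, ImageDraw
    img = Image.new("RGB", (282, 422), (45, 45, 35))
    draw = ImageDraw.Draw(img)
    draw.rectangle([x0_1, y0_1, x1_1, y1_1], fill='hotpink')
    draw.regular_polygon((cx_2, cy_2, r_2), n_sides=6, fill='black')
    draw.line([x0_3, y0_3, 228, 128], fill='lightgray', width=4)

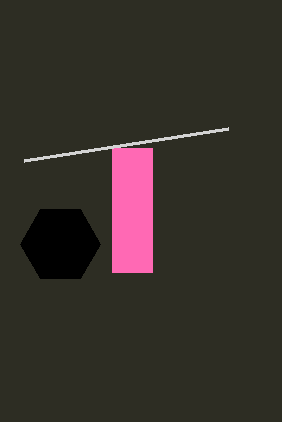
x0_1 = 112, y0_1 = 148, x1_1 = 152, y1_1 = 272, cx_2 = 60, cy_2 = 244, r_2 = 40, x0_3 = 24, y0_3 = 160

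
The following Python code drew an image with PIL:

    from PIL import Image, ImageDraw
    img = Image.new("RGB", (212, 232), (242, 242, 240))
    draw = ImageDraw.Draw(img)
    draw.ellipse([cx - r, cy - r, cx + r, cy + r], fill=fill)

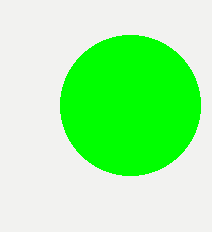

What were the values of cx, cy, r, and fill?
cx = 130
cy = 105
r = 70
fill = 'lime'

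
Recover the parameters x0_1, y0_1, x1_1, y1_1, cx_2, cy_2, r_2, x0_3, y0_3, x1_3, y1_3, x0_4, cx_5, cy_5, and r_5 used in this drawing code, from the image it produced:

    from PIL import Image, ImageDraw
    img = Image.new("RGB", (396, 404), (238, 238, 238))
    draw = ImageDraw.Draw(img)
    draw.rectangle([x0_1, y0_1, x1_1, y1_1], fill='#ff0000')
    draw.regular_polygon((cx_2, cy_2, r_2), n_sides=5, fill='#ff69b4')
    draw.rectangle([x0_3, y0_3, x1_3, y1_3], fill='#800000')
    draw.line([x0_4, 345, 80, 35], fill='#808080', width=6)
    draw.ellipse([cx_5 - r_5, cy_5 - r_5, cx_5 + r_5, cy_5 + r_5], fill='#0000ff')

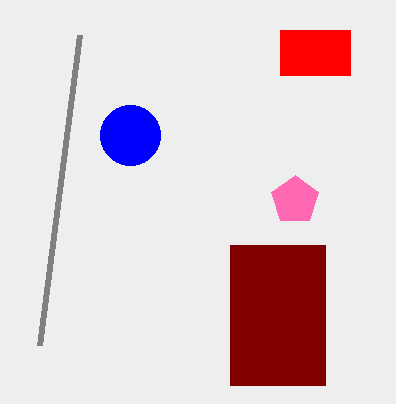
x0_1 = 280; y0_1 = 30; x1_1 = 350; y1_1 = 75; cx_2 = 295; cy_2 = 200; r_2 = 25; x0_3 = 230; y0_3 = 245; x1_3 = 325; y1_3 = 385; x0_4 = 40; cx_5 = 130; cy_5 = 135; r_5 = 30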